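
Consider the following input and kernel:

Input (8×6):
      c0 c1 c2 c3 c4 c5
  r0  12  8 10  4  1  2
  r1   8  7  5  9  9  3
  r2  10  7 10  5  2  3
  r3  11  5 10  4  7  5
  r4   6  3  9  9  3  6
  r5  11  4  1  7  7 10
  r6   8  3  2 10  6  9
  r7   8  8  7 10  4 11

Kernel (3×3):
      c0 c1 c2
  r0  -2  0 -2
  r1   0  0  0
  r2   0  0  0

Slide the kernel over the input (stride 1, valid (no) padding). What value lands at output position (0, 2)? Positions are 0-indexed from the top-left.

-22

The receptive field on the input at this output position is [10 4 1 / 5 9 9 / 10 5 2]. Elementwise product with the kernel and sum: 10·-2 + 1·-2.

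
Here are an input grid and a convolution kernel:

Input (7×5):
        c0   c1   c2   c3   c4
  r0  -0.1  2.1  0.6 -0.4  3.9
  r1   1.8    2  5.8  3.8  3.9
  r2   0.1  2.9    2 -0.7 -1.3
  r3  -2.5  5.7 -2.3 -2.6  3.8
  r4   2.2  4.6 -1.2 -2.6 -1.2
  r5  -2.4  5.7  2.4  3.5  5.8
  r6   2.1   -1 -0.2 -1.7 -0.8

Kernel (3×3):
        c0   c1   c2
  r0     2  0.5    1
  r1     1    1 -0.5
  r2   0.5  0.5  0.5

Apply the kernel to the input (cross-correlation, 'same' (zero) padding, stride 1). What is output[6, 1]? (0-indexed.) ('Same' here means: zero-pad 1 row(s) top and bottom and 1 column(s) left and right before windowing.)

The receptive field on the zero-padded input at this output position is [-2.4 5.7 2.4 / 2.1 -1 -0.2 / 0 0 0]. Elementwise product with the kernel and sum: -2.4·2 + 5.7·0.5 + 2.4·1 + 2.1·1 + -1·1 + -0.2·-0.5 + 0·0.5 + 0·0.5 + 0·0.5.

1.65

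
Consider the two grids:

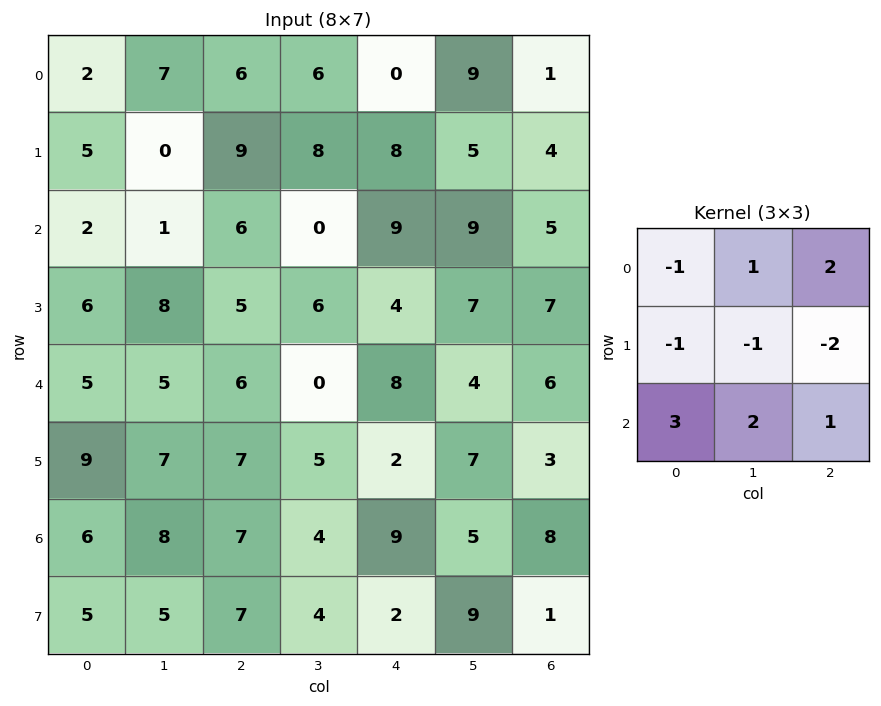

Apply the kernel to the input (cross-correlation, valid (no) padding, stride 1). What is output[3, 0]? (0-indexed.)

38

The receptive field on the input at this output position is [6 8 5 / 5 5 6 / 9 7 7]. Elementwise product with the kernel and sum: 6·-1 + 8·1 + 5·2 + 5·-1 + 5·-1 + 6·-2 + 9·3 + 7·2 + 7·1.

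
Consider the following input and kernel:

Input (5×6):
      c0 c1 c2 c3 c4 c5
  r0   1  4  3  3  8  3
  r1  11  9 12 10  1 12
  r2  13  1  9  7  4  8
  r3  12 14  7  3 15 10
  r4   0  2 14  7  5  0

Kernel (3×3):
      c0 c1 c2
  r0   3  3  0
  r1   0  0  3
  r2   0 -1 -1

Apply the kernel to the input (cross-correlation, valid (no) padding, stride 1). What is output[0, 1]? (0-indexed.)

35

The receptive field on the input at this output position is [4 3 3 / 9 12 10 / 1 9 7]. Elementwise product with the kernel and sum: 4·3 + 3·3 + 10·3 + 9·-1 + 7·-1.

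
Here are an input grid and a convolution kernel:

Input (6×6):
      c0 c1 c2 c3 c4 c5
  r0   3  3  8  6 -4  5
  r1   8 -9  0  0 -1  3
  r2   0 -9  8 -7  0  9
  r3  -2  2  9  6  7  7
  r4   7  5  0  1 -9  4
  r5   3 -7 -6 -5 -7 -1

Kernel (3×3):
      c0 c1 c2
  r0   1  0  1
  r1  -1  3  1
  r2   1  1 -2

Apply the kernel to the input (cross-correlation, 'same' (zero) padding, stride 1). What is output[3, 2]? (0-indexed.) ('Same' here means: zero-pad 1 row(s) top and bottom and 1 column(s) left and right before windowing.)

The receptive field on the zero-padded input at this output position is [-9 8 -7 / 2 9 6 / 5 0 1]. Elementwise product with the kernel and sum: -9·1 + -7·1 + 2·-1 + 9·3 + 6·1 + 5·1 + 0·1 + 1·-2.

18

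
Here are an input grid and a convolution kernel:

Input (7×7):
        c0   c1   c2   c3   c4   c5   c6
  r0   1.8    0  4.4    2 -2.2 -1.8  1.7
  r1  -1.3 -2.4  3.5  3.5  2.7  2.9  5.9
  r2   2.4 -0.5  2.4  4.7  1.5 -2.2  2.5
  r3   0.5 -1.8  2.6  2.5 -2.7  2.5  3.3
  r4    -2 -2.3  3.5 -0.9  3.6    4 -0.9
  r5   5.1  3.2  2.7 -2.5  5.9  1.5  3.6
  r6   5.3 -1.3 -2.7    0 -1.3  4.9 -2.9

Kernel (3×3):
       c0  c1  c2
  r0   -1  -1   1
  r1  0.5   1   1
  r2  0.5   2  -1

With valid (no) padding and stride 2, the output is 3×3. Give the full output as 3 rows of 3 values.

Output[0,0]: The receptive field on the input at this output position is [1.8 0 4.4 / -1.3 -2.4 3.5 / 2.4 -0.5 2.4]. Elementwise product with the kernel and sum: 1.8·-1 + 0·-1 + 4.4·1 + -1.3·0.5 + -2.4·1 + 3.5·1 + 2.4·0.5 + -0.5·2 + 2.4·-1.
Output[0,1]: The receptive field on the input at this output position is [4.4 2 -2.2 / 3.5 3.5 2.7 / 2.4 4.7 1.5]. Elementwise product with the kernel and sum: 4.4·-1 + 2·-1 + -2.2·1 + 3.5·0.5 + 3.5·1 + 2.7·1 + 2.4·0.5 + 4.7·2 + 1.5·-1.

0.85 8.45 9.7
-7.55 -8.15 18.35
19 5.7 11.6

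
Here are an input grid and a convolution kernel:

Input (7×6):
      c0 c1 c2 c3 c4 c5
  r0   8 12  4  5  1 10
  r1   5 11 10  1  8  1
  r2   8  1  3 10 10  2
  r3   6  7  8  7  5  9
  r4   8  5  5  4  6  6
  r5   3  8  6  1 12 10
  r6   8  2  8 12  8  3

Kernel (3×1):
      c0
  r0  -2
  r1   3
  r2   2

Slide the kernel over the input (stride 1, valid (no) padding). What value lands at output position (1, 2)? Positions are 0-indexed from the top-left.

5

The receptive field on the input at this output position is [10 / 3 / 8]. Elementwise product with the kernel and sum: 10·-2 + 3·3 + 8·2.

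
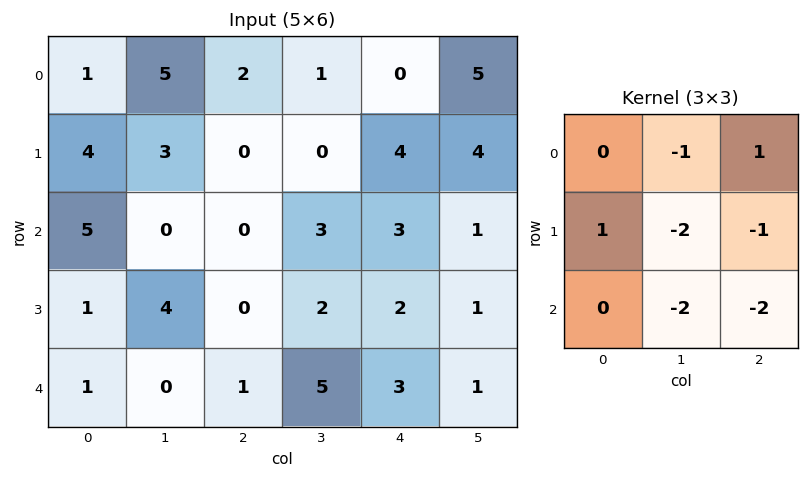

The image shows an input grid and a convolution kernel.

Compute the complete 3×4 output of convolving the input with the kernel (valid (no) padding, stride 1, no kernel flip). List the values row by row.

-5 -4 -17 -15
-6 -7 -13 -10
-9 -7 -22 -13

Output[0,0]: The receptive field on the input at this output position is [1 5 2 / 4 3 0 / 5 0 0]. Elementwise product with the kernel and sum: 5·-1 + 2·1 + 4·1 + 3·-2 + 0·-1 + 0·-2 + 0·-2.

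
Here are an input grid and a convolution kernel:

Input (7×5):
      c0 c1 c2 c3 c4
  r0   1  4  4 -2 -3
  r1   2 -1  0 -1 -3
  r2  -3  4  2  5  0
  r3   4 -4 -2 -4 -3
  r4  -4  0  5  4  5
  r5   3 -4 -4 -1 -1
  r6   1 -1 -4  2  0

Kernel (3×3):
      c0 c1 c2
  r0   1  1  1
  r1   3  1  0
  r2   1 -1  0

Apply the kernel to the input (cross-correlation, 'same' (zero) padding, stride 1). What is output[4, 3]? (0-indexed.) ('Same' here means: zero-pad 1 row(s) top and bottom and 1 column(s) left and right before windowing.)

7

The receptive field on the zero-padded input at this output position is [-2 -4 -3 / 5 4 5 / -4 -1 -1]. Elementwise product with the kernel and sum: -2·1 + -4·1 + -3·1 + 5·3 + 4·1 + -4·1 + -1·-1.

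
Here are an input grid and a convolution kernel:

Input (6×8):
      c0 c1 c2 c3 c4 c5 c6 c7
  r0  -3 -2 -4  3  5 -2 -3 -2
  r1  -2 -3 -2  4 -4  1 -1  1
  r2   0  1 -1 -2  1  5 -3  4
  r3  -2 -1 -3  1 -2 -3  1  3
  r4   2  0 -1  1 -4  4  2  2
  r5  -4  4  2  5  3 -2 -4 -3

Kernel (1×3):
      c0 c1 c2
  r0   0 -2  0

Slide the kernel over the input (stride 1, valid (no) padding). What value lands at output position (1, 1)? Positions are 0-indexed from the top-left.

The receptive field on the input at this output position is [-3 -2 4]. Elementwise product with the kernel and sum: -2·-2.

4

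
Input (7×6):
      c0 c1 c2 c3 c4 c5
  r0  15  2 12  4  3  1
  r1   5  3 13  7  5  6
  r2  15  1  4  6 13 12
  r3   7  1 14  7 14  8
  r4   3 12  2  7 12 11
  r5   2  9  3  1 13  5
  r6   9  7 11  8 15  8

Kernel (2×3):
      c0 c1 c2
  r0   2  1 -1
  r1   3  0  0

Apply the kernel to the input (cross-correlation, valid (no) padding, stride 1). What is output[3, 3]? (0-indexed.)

The receptive field on the input at this output position is [7 14 8 / 7 12 11]. Elementwise product with the kernel and sum: 7·2 + 14·1 + 8·-1 + 7·3.

41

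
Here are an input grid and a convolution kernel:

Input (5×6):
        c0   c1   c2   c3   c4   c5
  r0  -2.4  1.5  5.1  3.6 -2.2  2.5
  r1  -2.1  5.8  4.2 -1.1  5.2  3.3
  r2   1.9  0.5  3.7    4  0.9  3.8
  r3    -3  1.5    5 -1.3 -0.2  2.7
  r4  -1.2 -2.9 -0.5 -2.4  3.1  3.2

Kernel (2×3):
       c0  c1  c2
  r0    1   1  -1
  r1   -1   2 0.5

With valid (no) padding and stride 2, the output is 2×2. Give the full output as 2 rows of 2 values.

Output[0,0]: The receptive field on the input at this output position is [-2.4 1.5 5.1 / -2.1 5.8 4.2]. Elementwise product with the kernel and sum: -2.4·1 + 1.5·1 + 5.1·-1 + -2.1·-1 + 5.8·2 + 4.2·0.5.

9.8 7.1
7.2 -0.9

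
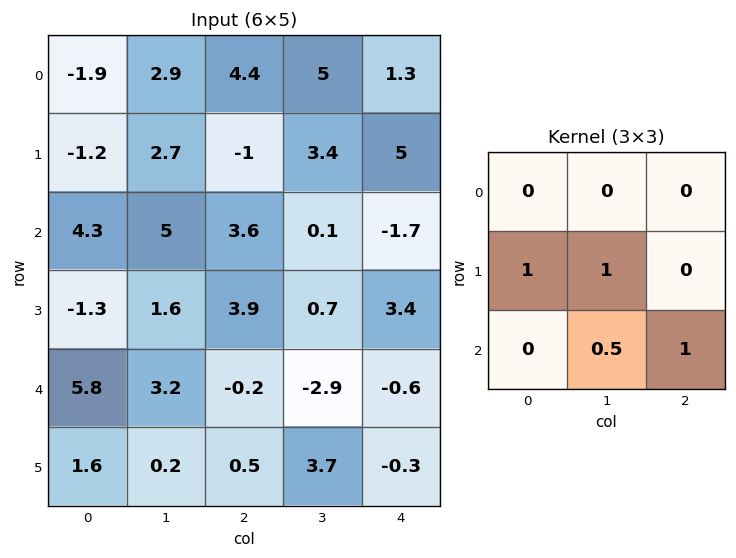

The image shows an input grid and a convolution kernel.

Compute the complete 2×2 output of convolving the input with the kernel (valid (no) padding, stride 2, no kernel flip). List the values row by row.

Output[0,0]: The receptive field on the input at this output position is [-1.9 2.9 4.4 / -1.2 2.7 -1 / 4.3 5 3.6]. Elementwise product with the kernel and sum: -1.2·1 + 2.7·1 + 5·0.5 + 3.6·1.

7.6 0.75
1.7 2.55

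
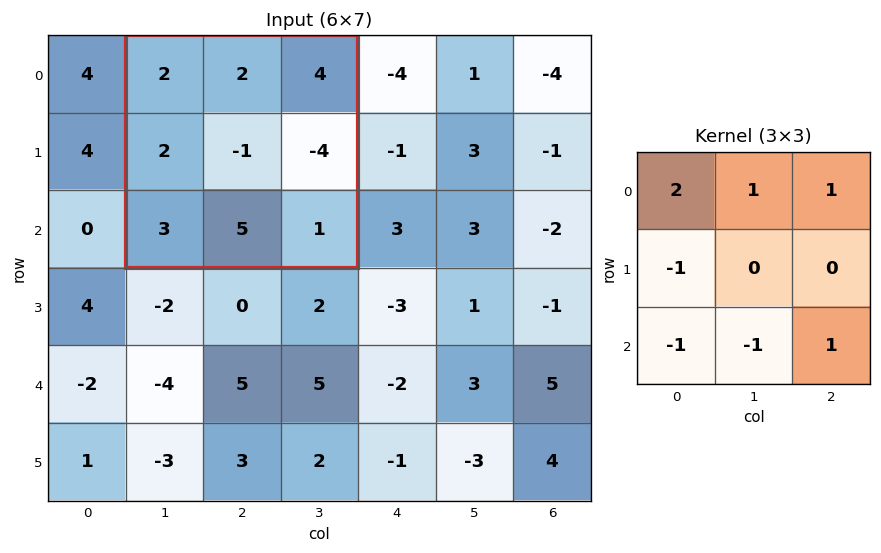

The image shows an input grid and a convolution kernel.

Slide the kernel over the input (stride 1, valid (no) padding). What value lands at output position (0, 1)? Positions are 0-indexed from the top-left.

The receptive field on the input at this output position is [2 2 4 / 2 -1 -4 / 3 5 1]. Elementwise product with the kernel and sum: 2·2 + 2·1 + 4·1 + 2·-1 + 3·-1 + 5·-1 + 1·1.

1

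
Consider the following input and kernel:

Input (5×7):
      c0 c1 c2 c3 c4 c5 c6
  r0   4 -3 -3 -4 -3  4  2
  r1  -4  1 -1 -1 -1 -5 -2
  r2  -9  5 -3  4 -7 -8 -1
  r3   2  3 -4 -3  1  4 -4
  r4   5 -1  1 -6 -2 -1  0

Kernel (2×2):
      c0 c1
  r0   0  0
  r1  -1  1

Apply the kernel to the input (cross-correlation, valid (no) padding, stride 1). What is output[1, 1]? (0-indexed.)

The receptive field on the input at this output position is [1 -1 / 5 -3]. Elementwise product with the kernel and sum: 5·-1 + -3·1.

-8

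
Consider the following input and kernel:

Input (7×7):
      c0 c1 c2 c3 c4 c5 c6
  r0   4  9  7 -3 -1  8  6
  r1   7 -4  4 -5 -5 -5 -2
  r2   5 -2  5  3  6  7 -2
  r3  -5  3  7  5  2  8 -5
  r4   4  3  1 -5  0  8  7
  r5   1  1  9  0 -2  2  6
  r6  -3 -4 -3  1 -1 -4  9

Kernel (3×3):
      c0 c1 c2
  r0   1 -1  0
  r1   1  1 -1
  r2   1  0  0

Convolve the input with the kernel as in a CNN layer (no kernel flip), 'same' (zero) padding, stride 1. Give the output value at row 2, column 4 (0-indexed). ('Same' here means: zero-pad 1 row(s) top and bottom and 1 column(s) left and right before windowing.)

The receptive field on the zero-padded input at this output position is [-5 -5 -5 / 3 6 7 / 5 2 8]. Elementwise product with the kernel and sum: -5·1 + -5·-1 + 3·1 + 6·1 + 7·-1 + 5·1.

7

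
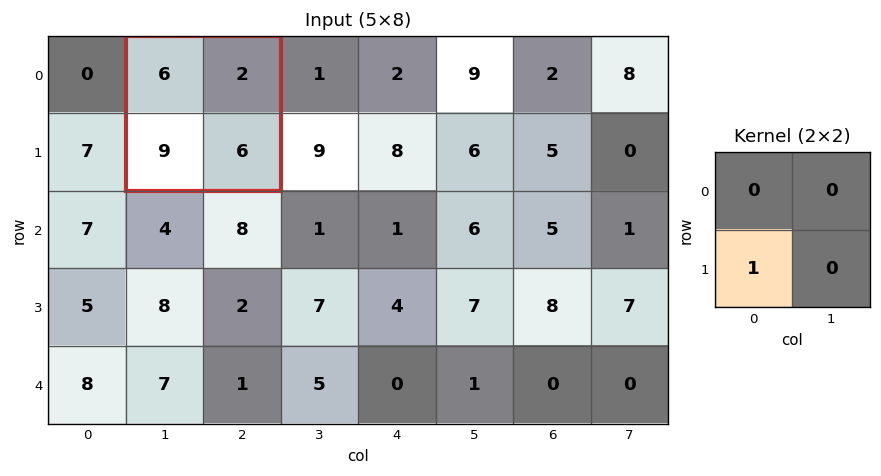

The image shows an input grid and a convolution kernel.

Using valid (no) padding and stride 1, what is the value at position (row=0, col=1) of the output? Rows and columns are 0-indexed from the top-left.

9

The receptive field on the input at this output position is [6 2 / 9 6]. Elementwise product with the kernel and sum: 9·1.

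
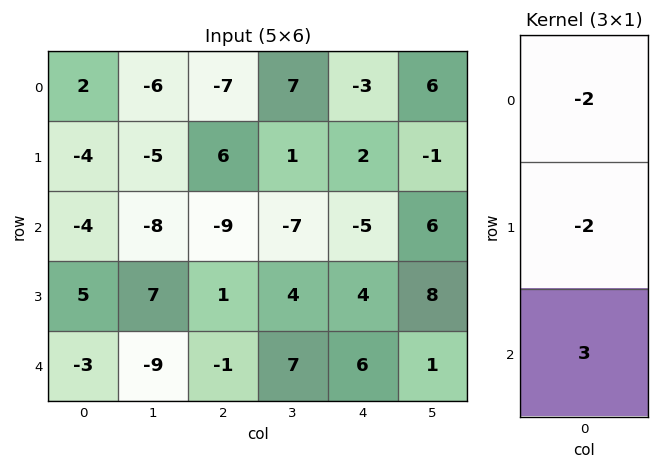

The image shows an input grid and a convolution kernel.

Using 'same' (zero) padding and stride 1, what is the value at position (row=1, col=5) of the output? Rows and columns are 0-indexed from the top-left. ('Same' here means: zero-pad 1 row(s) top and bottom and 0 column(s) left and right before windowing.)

The receptive field on the zero-padded input at this output position is [6 / -1 / 6]. Elementwise product with the kernel and sum: 6·-2 + -1·-2 + 6·3.

8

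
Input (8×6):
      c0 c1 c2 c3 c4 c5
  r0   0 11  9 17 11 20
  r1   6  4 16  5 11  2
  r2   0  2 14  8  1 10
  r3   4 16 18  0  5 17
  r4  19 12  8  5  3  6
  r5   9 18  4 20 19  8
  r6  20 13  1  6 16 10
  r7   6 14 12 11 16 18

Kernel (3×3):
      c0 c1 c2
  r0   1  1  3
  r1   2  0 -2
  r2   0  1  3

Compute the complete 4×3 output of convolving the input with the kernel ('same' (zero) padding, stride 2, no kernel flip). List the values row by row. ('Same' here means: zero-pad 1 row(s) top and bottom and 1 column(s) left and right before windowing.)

Output[0,0]: The receptive field on the zero-padded input at this output position is [0 0 0 / 0 0 11 / 0 6 4]. Elementwise product with the kernel and sum: 0·1 + 0·1 + 0·3 + 0·2 + 11·-2 + 6·1 + 4·3.
Output[0,1]: The receptive field on the zero-padded input at this output position is [0 0 0 / 11 9 17 / 4 16 5]. Elementwise product with the kernel and sum: 0·1 + 0·1 + 0·3 + 11·2 + 17·-2 + 16·1 + 5·3.

-4 19 11
66 41 74
91 112 97
85 141 125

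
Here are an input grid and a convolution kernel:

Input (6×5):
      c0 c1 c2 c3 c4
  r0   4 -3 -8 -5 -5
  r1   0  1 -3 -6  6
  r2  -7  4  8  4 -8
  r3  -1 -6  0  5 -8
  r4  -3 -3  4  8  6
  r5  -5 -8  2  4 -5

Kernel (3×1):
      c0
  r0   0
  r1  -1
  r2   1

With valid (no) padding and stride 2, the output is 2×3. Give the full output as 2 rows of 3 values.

-7 11 -14
-2 4 14

Output[0,0]: The receptive field on the input at this output position is [4 / 0 / -7]. Elementwise product with the kernel and sum: 0·-1 + -7·1.
Output[0,1]: The receptive field on the input at this output position is [-8 / -3 / 8]. Elementwise product with the kernel and sum: -3·-1 + 8·1.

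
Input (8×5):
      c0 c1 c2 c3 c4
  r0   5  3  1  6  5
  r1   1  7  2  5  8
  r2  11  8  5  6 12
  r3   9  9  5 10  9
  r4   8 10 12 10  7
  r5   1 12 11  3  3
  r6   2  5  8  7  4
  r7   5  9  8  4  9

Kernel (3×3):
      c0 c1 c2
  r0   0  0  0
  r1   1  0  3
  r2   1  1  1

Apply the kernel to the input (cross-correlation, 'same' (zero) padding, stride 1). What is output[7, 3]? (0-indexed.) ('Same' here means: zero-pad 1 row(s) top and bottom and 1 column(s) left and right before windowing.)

35

The receptive field on the zero-padded input at this output position is [8 7 4 / 8 4 9 / 0 0 0]. Elementwise product with the kernel and sum: 8·1 + 9·3 + 0·1 + 0·1 + 0·1.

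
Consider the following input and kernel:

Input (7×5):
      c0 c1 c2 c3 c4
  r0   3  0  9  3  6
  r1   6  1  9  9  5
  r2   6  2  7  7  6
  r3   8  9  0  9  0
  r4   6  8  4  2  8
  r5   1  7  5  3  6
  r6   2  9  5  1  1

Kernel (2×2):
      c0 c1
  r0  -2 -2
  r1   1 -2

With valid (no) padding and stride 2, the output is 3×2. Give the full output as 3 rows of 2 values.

Output[0,0]: The receptive field on the input at this output position is [3 0 / 6 1]. Elementwise product with the kernel and sum: 3·-2 + 0·-2 + 6·1 + 1·-2.
Output[0,1]: The receptive field on the input at this output position is [9 3 / 9 9]. Elementwise product with the kernel and sum: 9·-2 + 3·-2 + 9·1 + 9·-2.

-2 -33
-26 -46
-41 -13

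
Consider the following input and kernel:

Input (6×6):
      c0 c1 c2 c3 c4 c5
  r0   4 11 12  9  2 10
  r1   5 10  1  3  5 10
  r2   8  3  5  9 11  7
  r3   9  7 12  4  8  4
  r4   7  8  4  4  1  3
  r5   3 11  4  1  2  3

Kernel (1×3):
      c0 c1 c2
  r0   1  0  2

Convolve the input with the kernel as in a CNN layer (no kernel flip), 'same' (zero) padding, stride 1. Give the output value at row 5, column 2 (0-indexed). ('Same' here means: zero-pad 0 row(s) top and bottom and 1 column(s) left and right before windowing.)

13

The receptive field on the zero-padded input at this output position is [11 4 1]. Elementwise product with the kernel and sum: 11·1 + 1·2.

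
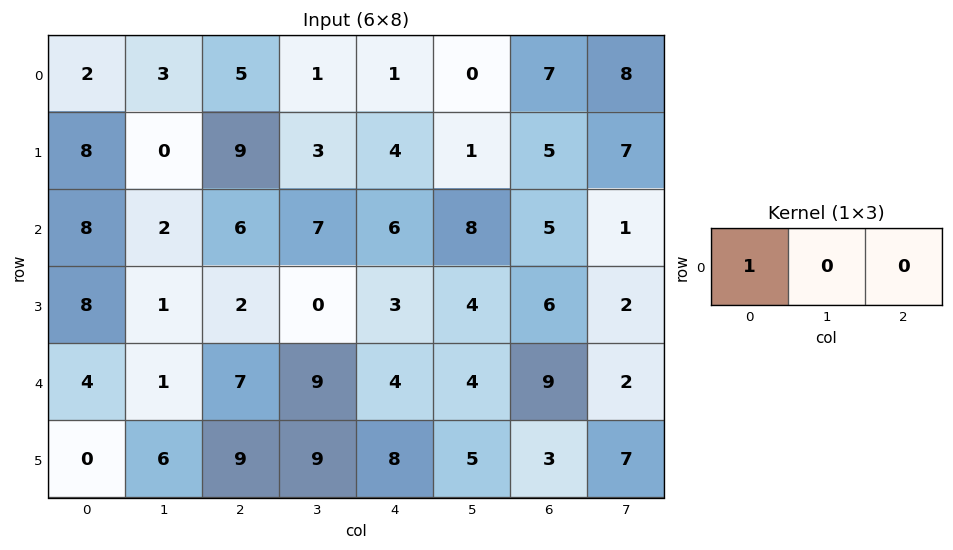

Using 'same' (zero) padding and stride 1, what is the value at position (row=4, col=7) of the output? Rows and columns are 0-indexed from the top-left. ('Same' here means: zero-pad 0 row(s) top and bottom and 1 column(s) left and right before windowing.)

The receptive field on the zero-padded input at this output position is [9 2 0]. Elementwise product with the kernel and sum: 9·1.

9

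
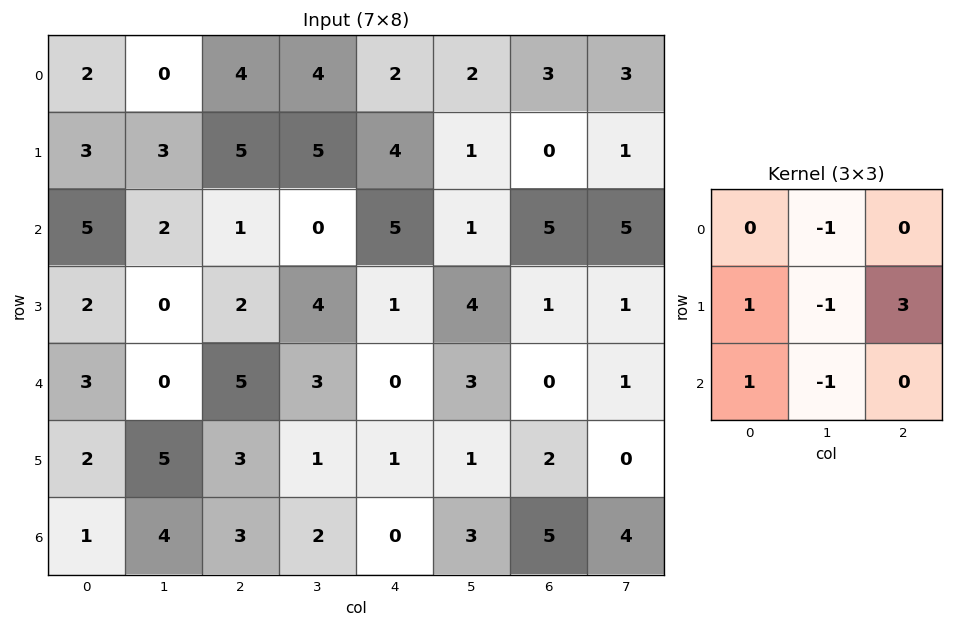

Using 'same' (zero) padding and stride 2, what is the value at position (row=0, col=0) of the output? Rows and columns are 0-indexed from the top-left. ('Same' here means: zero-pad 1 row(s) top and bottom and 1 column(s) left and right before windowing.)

The receptive field on the zero-padded input at this output position is [0 0 0 / 0 2 0 / 0 3 3]. Elementwise product with the kernel and sum: 0·-1 + 0·1 + 2·-1 + 0·3 + 0·1 + 3·-1.

-5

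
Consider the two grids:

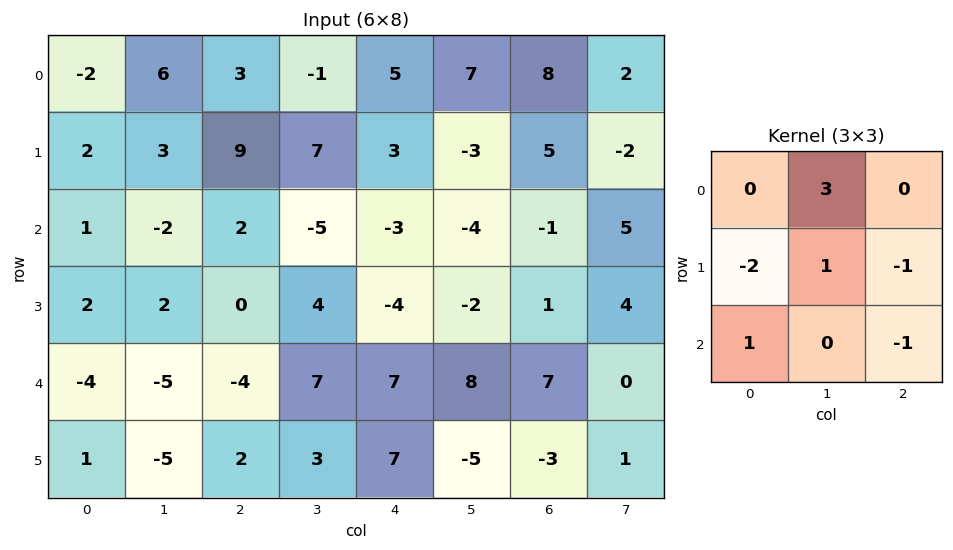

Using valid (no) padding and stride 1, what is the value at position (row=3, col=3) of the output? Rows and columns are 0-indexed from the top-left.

The receptive field on the input at this output position is [4 -4 -2 / 7 7 8 / 3 7 -5]. Elementwise product with the kernel and sum: -4·3 + 7·-2 + 7·1 + 8·-1 + 3·1 + -5·-1.

-19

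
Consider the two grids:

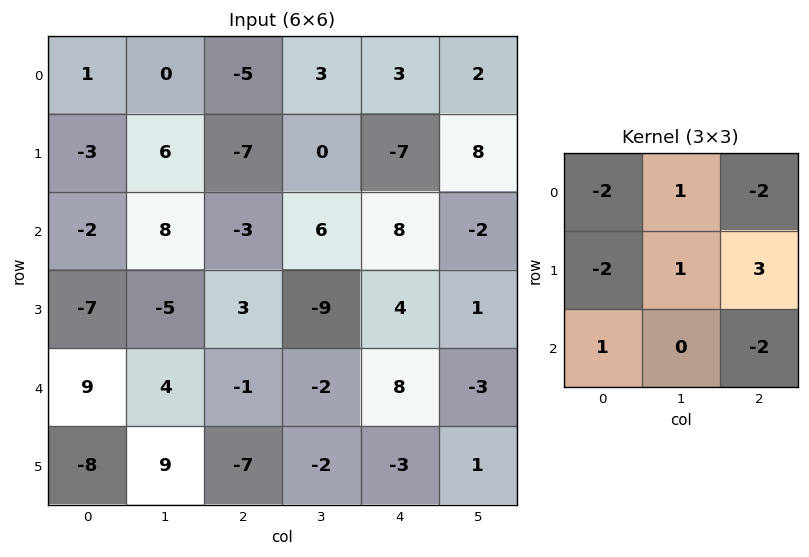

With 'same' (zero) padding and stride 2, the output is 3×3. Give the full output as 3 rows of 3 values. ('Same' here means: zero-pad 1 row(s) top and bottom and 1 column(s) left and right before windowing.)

-11 10 -13
17 -7 -44
6 29 19

Output[0,0]: The receptive field on the zero-padded input at this output position is [0 0 0 / 0 1 0 / 0 -3 6]. Elementwise product with the kernel and sum: 0·-2 + 0·1 + 0·-2 + 0·-2 + 1·1 + 0·3 + 0·1 + 6·-2.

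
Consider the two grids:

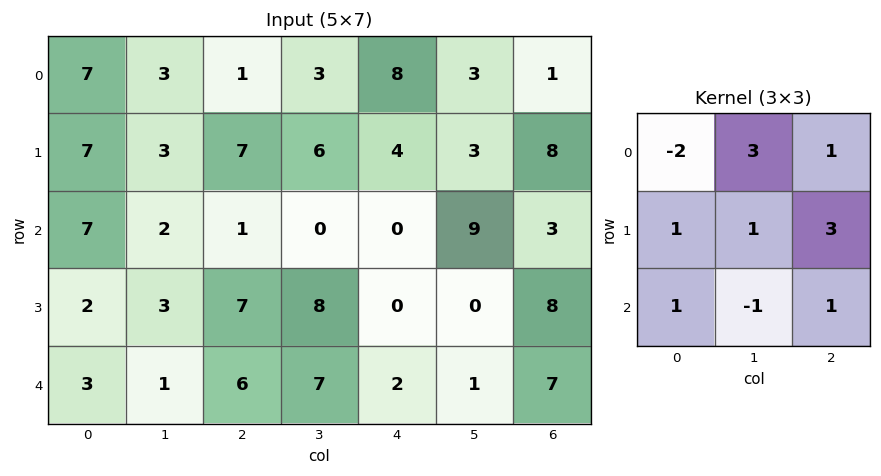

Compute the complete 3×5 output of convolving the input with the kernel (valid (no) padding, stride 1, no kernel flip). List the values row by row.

33 29 41 49 19
20 28 8 38 35
27 35 14 23 62

Output[0,0]: The receptive field on the input at this output position is [7 3 1 / 7 3 7 / 7 2 1]. Elementwise product with the kernel and sum: 7·-2 + 3·3 + 1·1 + 7·1 + 3·1 + 7·3 + 7·1 + 2·-1 + 1·1.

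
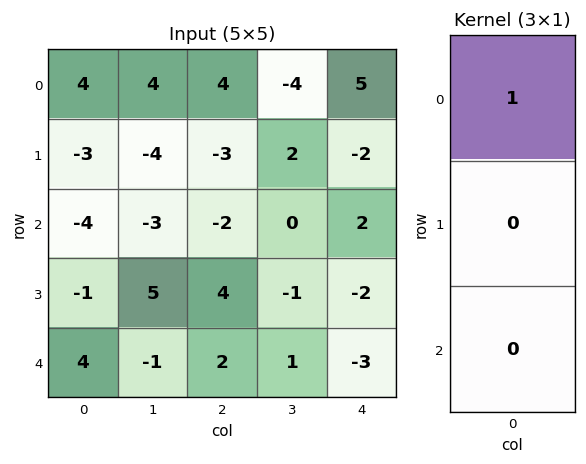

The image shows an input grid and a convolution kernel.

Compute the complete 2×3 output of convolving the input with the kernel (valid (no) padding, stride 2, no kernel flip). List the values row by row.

Output[0,0]: The receptive field on the input at this output position is [4 / -3 / -4]. Elementwise product with the kernel and sum: 4·1.
Output[0,1]: The receptive field on the input at this output position is [4 / -3 / -2]. Elementwise product with the kernel and sum: 4·1.

4 4 5
-4 -2 2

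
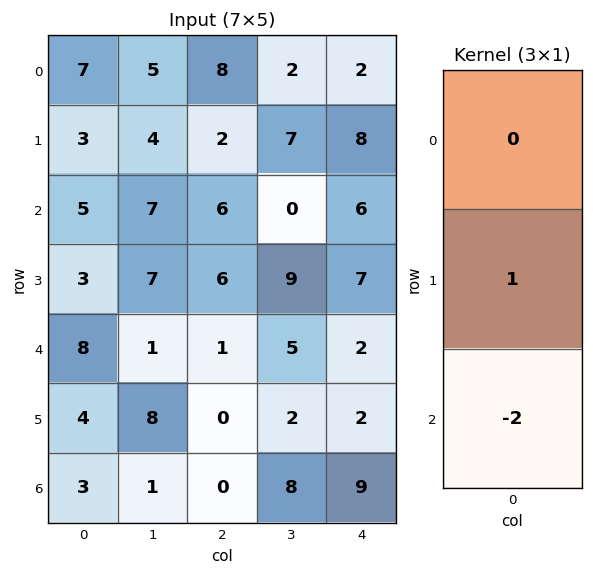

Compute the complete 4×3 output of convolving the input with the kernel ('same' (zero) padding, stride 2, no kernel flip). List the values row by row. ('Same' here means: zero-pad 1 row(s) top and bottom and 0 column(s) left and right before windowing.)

Output[0,0]: The receptive field on the zero-padded input at this output position is [0 / 7 / 3]. Elementwise product with the kernel and sum: 7·1 + 3·-2.
Output[0,1]: The receptive field on the zero-padded input at this output position is [0 / 8 / 2]. Elementwise product with the kernel and sum: 8·1 + 2·-2.

1 4 -14
-1 -6 -8
0 1 -2
3 0 9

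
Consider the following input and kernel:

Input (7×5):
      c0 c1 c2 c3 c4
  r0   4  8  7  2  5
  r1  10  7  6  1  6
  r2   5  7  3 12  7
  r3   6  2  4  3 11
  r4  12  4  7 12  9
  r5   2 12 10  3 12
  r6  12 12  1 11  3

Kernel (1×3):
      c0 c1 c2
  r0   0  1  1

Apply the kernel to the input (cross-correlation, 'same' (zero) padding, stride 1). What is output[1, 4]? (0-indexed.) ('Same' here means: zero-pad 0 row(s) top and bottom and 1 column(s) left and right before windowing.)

The receptive field on the zero-padded input at this output position is [1 6 0]. Elementwise product with the kernel and sum: 6·1 + 0·1.

6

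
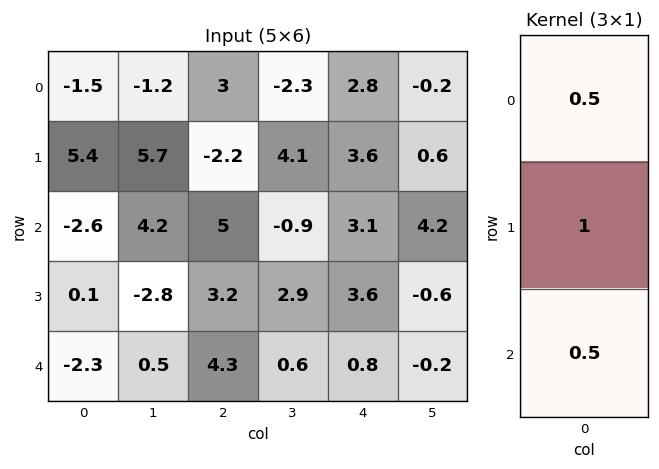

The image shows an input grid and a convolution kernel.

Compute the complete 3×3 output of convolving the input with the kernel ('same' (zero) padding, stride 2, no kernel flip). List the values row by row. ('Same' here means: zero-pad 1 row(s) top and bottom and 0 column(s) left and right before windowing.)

Output[0,0]: The receptive field on the zero-padded input at this output position is [0 / -1.5 / 5.4]. Elementwise product with the kernel and sum: 0·0.5 + -1.5·1 + 5.4·0.5.
Output[0,1]: The receptive field on the zero-padded input at this output position is [0 / 3 / -2.2]. Elementwise product with the kernel and sum: 0·0.5 + 3·1 + -2.2·0.5.

1.2 1.9 4.6
0.15 5.5 6.7
-2.25 5.9 2.6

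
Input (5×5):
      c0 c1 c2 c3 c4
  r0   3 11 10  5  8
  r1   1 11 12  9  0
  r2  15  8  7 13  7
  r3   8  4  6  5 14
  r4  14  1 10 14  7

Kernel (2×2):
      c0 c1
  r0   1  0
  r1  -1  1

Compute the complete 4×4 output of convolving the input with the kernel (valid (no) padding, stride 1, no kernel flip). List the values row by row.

Output[0,0]: The receptive field on the input at this output position is [3 11 / 1 11]. Elementwise product with the kernel and sum: 3·1 + 1·-1 + 11·1.

13 12 7 -4
-6 10 18 3
11 10 6 22
-5 13 10 -2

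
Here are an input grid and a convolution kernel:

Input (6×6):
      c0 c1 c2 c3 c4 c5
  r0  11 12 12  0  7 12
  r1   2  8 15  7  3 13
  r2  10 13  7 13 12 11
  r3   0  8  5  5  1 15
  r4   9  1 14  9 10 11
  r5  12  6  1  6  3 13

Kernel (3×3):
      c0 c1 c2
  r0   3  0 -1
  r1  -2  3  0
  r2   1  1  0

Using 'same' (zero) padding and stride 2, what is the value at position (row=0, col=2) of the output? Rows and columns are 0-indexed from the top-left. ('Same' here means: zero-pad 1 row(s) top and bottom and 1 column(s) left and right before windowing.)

31

The receptive field on the zero-padded input at this output position is [0 0 0 / 0 7 12 / 7 3 13]. Elementwise product with the kernel and sum: 0·3 + 0·-1 + 0·-2 + 7·3 + 7·1 + 3·1.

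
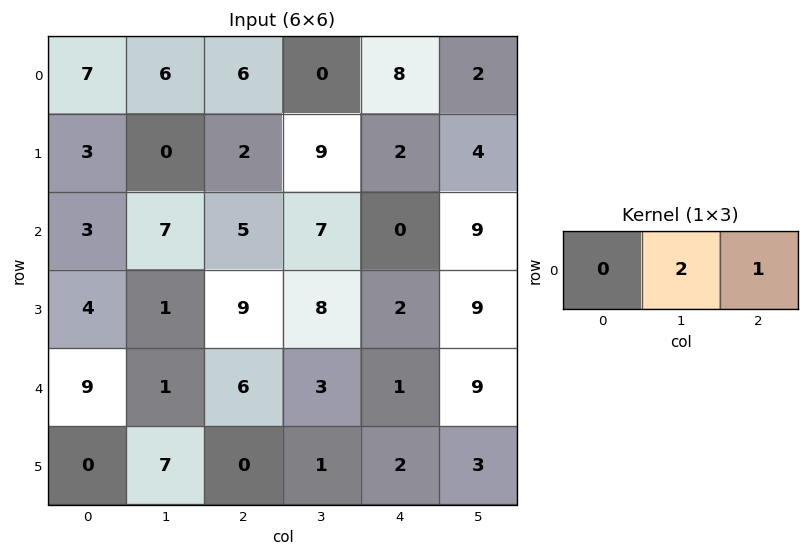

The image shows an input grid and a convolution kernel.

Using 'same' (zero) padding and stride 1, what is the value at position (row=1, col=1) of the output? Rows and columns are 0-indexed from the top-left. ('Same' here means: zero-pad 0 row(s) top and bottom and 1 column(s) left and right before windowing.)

2

The receptive field on the zero-padded input at this output position is [3 0 2]. Elementwise product with the kernel and sum: 0·2 + 2·1.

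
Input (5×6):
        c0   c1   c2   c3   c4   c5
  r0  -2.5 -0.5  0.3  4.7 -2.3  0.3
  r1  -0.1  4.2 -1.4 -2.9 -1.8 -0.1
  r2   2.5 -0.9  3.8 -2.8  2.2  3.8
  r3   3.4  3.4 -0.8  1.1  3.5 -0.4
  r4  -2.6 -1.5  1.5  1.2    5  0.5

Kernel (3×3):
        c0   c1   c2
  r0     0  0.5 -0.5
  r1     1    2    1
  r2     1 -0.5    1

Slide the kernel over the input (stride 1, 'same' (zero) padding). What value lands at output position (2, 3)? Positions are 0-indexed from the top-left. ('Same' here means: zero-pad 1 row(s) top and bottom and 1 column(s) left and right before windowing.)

The receptive field on the zero-padded input at this output position is [-1.4 -2.9 -1.8 / 3.8 -2.8 2.2 / -0.8 1.1 3.5]. Elementwise product with the kernel and sum: -2.9·0.5 + -1.8·-0.5 + 3.8·1 + -2.8·2 + 2.2·1 + -0.8·1 + 1.1·-0.5 + 3.5·1.

2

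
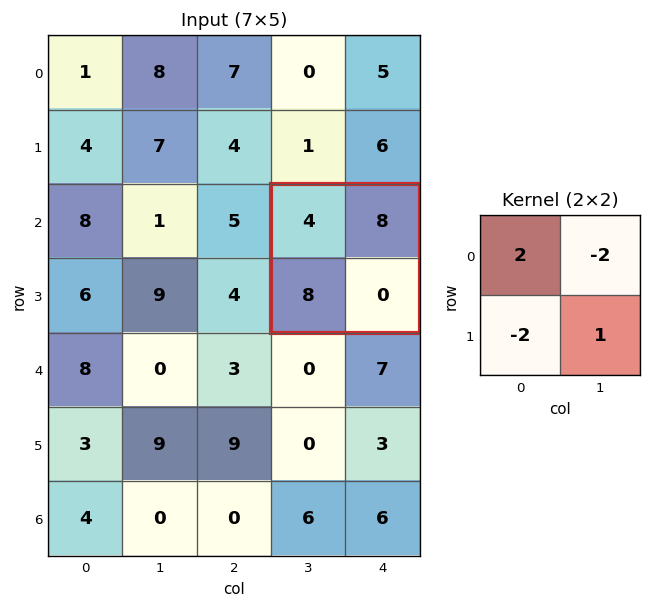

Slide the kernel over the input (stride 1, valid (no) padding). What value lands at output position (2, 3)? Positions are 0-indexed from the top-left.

-24

The receptive field on the input at this output position is [4 8 / 8 0]. Elementwise product with the kernel and sum: 4·2 + 8·-2 + 8·-2 + 0·1.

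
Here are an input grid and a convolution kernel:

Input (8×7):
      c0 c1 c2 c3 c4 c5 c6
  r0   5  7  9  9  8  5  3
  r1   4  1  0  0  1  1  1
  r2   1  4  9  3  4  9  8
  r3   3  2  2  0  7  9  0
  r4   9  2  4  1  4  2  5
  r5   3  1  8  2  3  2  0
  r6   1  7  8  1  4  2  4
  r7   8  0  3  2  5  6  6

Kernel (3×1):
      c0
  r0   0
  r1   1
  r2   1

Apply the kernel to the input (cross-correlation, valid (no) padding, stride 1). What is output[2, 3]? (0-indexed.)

The receptive field on the input at this output position is [3 / 0 / 1]. Elementwise product with the kernel and sum: 0·1 + 1·1.

1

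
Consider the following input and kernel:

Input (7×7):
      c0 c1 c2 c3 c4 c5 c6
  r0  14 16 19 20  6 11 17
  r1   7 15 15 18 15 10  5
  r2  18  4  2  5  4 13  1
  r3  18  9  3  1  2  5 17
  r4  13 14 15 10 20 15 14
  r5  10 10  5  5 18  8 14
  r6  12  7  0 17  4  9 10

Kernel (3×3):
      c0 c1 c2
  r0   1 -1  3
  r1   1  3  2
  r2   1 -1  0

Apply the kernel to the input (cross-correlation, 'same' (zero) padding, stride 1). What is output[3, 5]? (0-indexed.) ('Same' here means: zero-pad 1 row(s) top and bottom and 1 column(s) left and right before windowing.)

50

The receptive field on the zero-padded input at this output position is [4 13 1 / 2 5 17 / 20 15 14]. Elementwise product with the kernel and sum: 4·1 + 13·-1 + 1·3 + 2·1 + 5·3 + 17·2 + 20·1 + 15·-1.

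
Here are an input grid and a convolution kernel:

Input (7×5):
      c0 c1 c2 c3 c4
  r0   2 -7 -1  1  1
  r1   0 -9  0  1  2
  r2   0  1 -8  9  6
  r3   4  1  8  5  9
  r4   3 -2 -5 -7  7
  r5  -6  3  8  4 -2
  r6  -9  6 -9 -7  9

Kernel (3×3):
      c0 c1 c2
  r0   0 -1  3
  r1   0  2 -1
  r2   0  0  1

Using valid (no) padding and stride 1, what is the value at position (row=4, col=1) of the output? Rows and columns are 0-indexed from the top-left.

-11

The receptive field on the input at this output position is [-2 -5 -7 / 3 8 4 / 6 -9 -7]. Elementwise product with the kernel and sum: -5·-1 + -7·3 + 8·2 + 4·-1 + -7·1.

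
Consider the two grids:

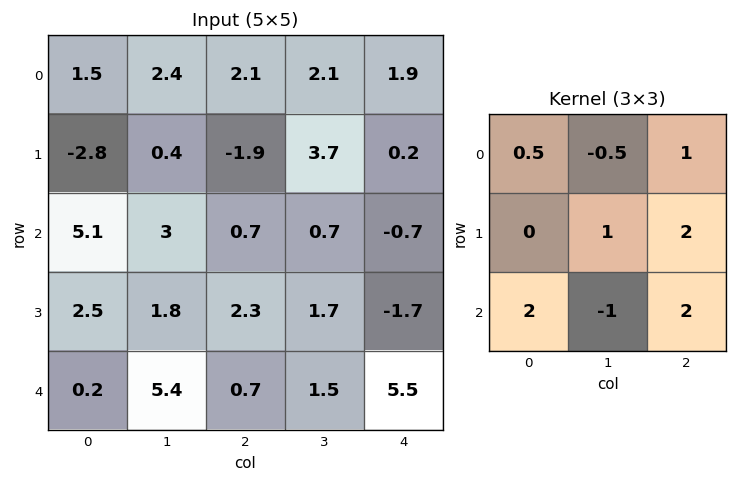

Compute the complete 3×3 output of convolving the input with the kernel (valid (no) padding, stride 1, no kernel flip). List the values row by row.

Output[0,0]: The receptive field on the input at this output position is [1.5 2.4 2.1 / -2.8 0.4 -1.9 / 5.1 3 0.7]. Elementwise product with the kernel and sum: 1.5·0.5 + 2.4·-0.5 + 2.1·1 + 0.4·1 + -1.9·2 + 5.1·2 + 3·-1 + 0.7·2.
Output[0,1]: The receptive field on the input at this output position is [2.4 2.1 2.1 / 0.4 -1.9 3.7 / 3 0.7 0.7]. Elementwise product with the kernel and sum: 2.4·0.5 + 2.1·-0.5 + 2.1·1 + -1.9·1 + 3.7·2 + 3·2 + 0.7·-1 + 0.7·2.

6.85 14.45 5.3
8.7 11.65 -3.8
4.55 20.65 8.5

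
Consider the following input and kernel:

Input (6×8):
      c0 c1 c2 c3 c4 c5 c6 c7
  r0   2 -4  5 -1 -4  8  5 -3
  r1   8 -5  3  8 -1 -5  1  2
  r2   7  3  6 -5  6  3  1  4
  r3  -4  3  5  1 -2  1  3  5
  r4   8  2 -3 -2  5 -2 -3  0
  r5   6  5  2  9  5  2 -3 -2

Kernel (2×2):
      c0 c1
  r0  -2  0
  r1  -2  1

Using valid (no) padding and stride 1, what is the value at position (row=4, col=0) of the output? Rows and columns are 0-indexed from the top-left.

-23

The receptive field on the input at this output position is [8 2 / 6 5]. Elementwise product with the kernel and sum: 8·-2 + 6·-2 + 5·1.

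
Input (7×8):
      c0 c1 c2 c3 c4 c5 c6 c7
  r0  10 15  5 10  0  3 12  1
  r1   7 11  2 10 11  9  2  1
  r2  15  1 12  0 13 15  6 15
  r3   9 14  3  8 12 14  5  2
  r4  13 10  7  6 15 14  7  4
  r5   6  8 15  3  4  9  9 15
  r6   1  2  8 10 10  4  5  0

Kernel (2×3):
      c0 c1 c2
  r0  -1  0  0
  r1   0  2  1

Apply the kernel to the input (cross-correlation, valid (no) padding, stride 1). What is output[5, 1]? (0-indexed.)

The receptive field on the input at this output position is [8 15 3 / 2 8 10]. Elementwise product with the kernel and sum: 8·-1 + 8·2 + 10·1.

18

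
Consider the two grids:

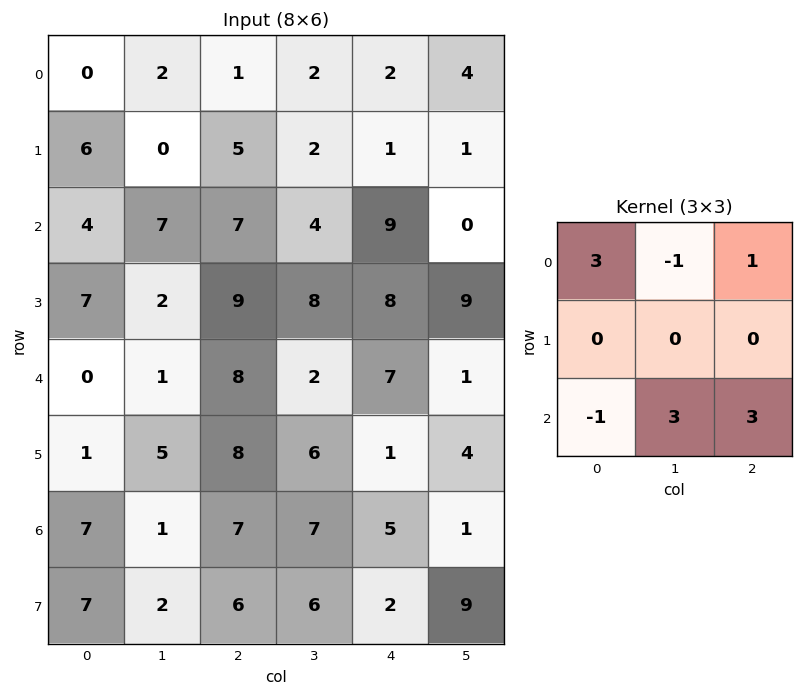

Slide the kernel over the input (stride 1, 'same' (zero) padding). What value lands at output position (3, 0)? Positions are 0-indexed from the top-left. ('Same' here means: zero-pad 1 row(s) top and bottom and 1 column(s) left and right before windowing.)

6

The receptive field on the zero-padded input at this output position is [0 4 7 / 0 7 2 / 0 0 1]. Elementwise product with the kernel and sum: 0·3 + 4·-1 + 7·1 + 0·-1 + 0·3 + 1·3.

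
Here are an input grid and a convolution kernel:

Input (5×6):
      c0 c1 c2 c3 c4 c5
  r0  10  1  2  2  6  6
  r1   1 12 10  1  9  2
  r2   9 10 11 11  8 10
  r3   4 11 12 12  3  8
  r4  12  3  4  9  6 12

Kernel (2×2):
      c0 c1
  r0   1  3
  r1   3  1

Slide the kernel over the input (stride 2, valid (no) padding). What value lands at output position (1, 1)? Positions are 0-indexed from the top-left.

The receptive field on the input at this output position is [11 11 / 12 12]. Elementwise product with the kernel and sum: 11·1 + 11·3 + 12·3 + 12·1.

92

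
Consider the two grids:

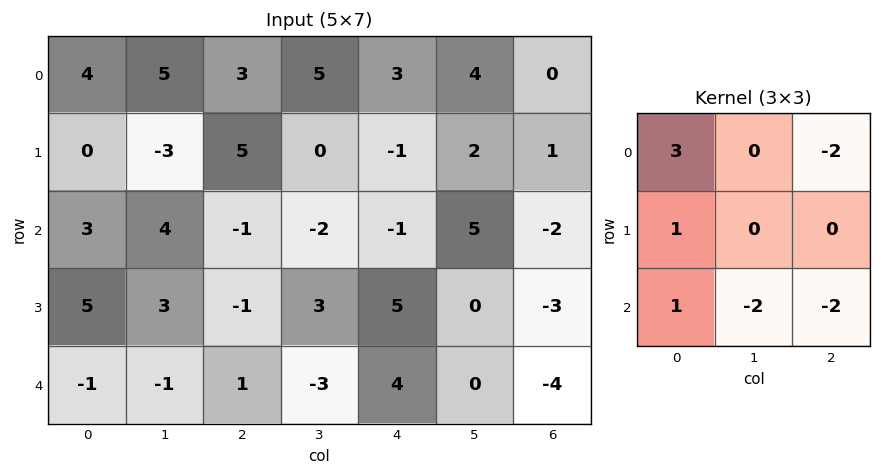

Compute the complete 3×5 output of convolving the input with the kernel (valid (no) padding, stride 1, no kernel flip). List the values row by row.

3 12 13 -3 1
-6 -6 -1 -13 5
15 22 -3 -24 18

Output[0,0]: The receptive field on the input at this output position is [4 5 3 / 0 -3 5 / 3 4 -1]. Elementwise product with the kernel and sum: 4·3 + 3·-2 + 0·1 + 3·1 + 4·-2 + -1·-2.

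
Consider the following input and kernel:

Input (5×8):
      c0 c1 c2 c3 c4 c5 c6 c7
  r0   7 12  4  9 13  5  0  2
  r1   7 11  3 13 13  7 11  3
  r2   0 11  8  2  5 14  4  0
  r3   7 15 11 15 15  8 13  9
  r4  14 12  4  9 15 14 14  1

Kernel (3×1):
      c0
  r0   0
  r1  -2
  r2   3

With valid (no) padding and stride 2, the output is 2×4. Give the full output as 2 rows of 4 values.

-14 18 -11 -10
28 -10 15 16

Output[0,0]: The receptive field on the input at this output position is [7 / 7 / 0]. Elementwise product with the kernel and sum: 7·-2 + 0·3.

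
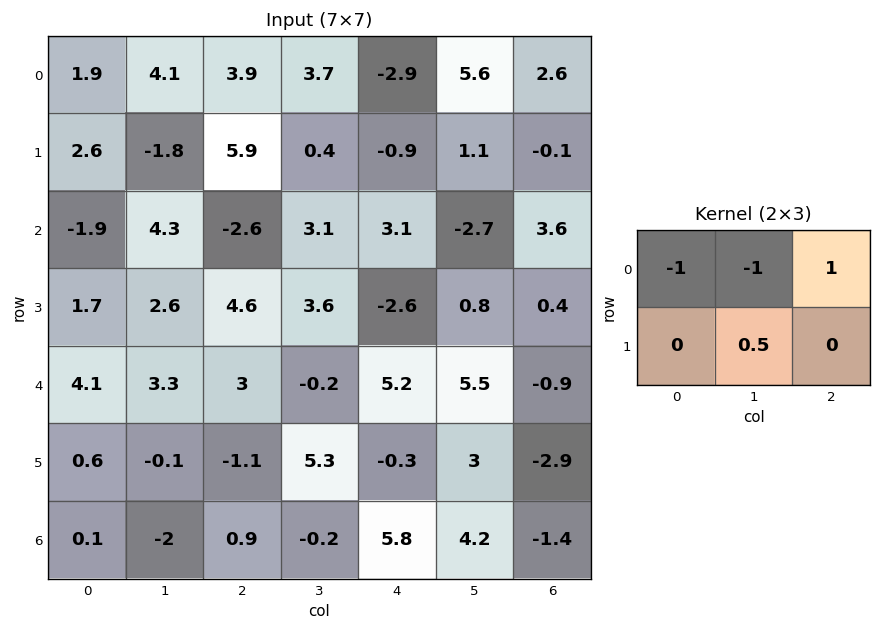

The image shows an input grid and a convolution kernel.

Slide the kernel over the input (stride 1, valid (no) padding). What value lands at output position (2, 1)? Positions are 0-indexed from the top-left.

The receptive field on the input at this output position is [4.3 -2.6 3.1 / 2.6 4.6 3.6]. Elementwise product with the kernel and sum: 4.3·-1 + -2.6·-1 + 3.1·1 + 4.6·0.5.

3.7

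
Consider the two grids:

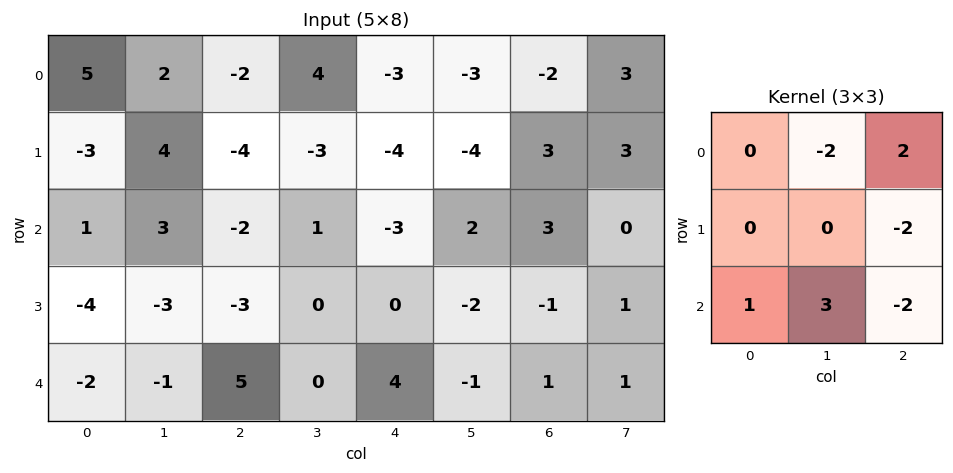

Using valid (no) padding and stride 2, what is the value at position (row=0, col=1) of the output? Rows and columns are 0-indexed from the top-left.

1

The receptive field on the input at this output position is [-2 4 -3 / -4 -3 -4 / -2 1 -3]. Elementwise product with the kernel and sum: 4·-2 + -3·2 + -4·-2 + -2·1 + 1·3 + -3·-2.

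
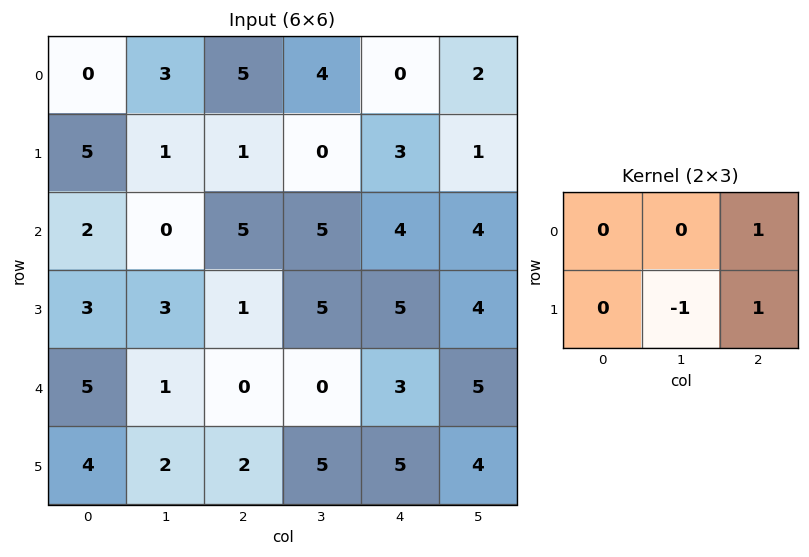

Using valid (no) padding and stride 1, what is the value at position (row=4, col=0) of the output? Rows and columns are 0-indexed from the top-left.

The receptive field on the input at this output position is [5 1 0 / 4 2 2]. Elementwise product with the kernel and sum: 0·1 + 2·-1 + 2·1.

0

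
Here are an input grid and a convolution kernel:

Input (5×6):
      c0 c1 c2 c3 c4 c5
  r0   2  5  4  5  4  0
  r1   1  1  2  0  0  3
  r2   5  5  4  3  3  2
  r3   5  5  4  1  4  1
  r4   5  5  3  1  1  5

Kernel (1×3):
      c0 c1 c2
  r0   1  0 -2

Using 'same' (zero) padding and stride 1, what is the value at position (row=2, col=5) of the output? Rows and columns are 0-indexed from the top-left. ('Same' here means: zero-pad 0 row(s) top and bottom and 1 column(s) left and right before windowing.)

The receptive field on the zero-padded input at this output position is [3 2 0]. Elementwise product with the kernel and sum: 3·1 + 0·-2.

3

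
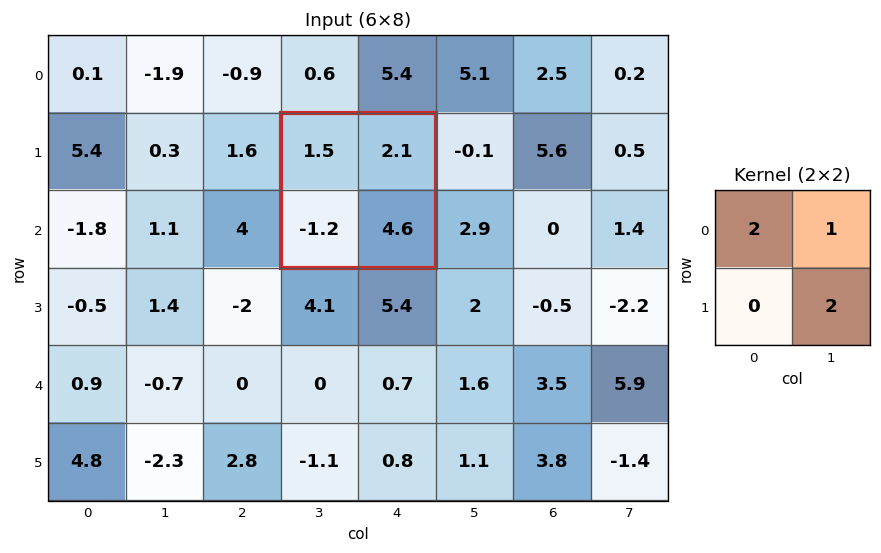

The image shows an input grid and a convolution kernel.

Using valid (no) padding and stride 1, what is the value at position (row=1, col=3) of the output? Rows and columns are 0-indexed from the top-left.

The receptive field on the input at this output position is [1.5 2.1 / -1.2 4.6]. Elementwise product with the kernel and sum: 1.5·2 + 2.1·1 + 4.6·2.

14.3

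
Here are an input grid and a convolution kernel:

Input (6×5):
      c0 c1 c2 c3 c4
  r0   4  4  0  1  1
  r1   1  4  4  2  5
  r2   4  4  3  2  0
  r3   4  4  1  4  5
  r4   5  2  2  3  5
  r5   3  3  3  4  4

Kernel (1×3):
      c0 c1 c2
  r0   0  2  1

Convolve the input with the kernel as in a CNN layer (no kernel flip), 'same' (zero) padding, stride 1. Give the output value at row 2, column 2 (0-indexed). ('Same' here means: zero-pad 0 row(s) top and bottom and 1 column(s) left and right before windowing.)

The receptive field on the zero-padded input at this output position is [4 3 2]. Elementwise product with the kernel and sum: 3·2 + 2·1.

8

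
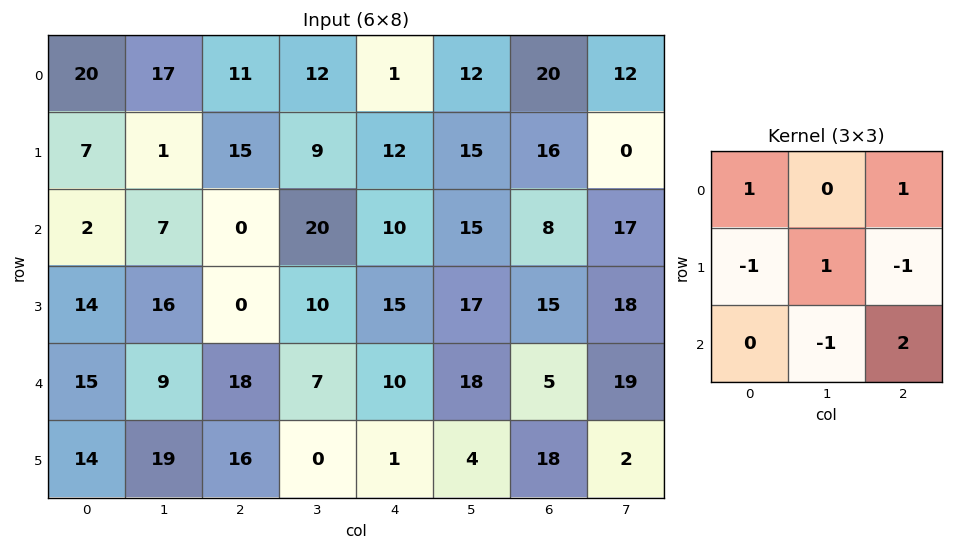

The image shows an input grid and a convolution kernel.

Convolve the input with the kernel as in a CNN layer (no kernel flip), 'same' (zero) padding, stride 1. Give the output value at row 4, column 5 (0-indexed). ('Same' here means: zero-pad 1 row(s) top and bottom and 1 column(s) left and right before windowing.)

The receptive field on the zero-padded input at this output position is [15 17 15 / 10 18 5 / 1 4 18]. Elementwise product with the kernel and sum: 15·1 + 15·1 + 10·-1 + 18·1 + 5·-1 + 4·-1 + 18·2.

65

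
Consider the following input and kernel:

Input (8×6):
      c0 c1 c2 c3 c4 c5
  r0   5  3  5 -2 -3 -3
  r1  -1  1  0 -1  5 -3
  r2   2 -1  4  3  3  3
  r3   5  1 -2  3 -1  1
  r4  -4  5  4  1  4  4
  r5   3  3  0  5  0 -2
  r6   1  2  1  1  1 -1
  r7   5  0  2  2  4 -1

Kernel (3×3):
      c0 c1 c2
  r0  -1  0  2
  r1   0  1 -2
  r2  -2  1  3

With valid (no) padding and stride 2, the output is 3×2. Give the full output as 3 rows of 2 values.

13 -18
36 12
18 11

Output[0,0]: The receptive field on the input at this output position is [5 3 5 / -1 1 0 / 2 -1 4]. Elementwise product with the kernel and sum: 5·-1 + 5·2 + 1·1 + 0·-2 + 2·-2 + -1·1 + 4·3.
Output[0,1]: The receptive field on the input at this output position is [5 -2 -3 / 0 -1 5 / 4 3 3]. Elementwise product with the kernel and sum: 5·-1 + -3·2 + -1·1 + 5·-2 + 4·-2 + 3·1 + 3·3.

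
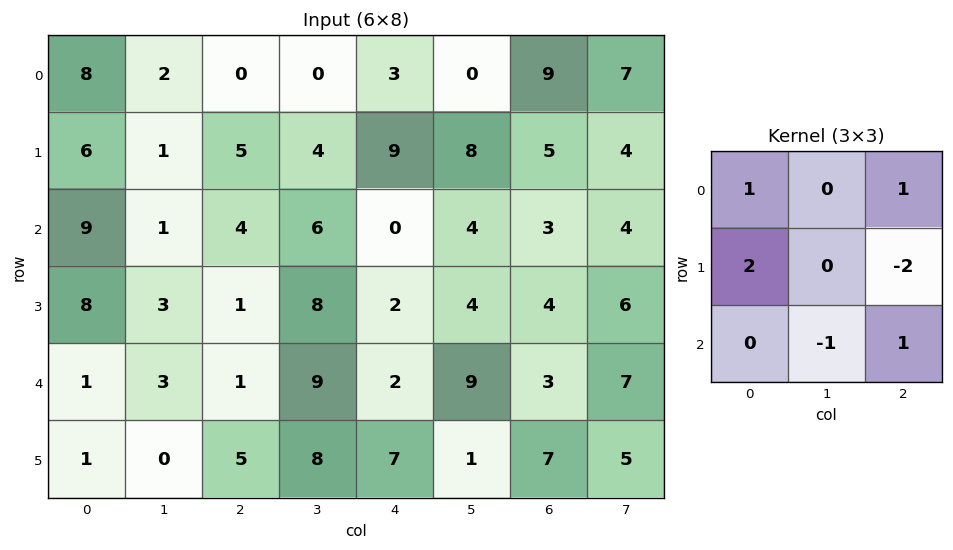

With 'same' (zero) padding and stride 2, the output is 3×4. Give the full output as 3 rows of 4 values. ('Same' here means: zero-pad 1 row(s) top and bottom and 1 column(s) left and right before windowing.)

Output[0,0]: The receptive field on the zero-padded input at this output position is [0 0 0 / 0 8 2 / 0 6 1]. Elementwise product with the kernel and sum: 0·1 + 0·1 + 0·2 + 2·-2 + 6·-1 + 1·1.
Output[0,1]: The receptive field on the zero-padded input at this output position is [0 0 0 / 2 0 0 / 1 5 4]. Elementwise product with the kernel and sum: 0·1 + 0·1 + 2·2 + 0·-2 + 5·-1 + 4·1.

-9 3 -1 -15
-6 2 18 14
-4 2 6 12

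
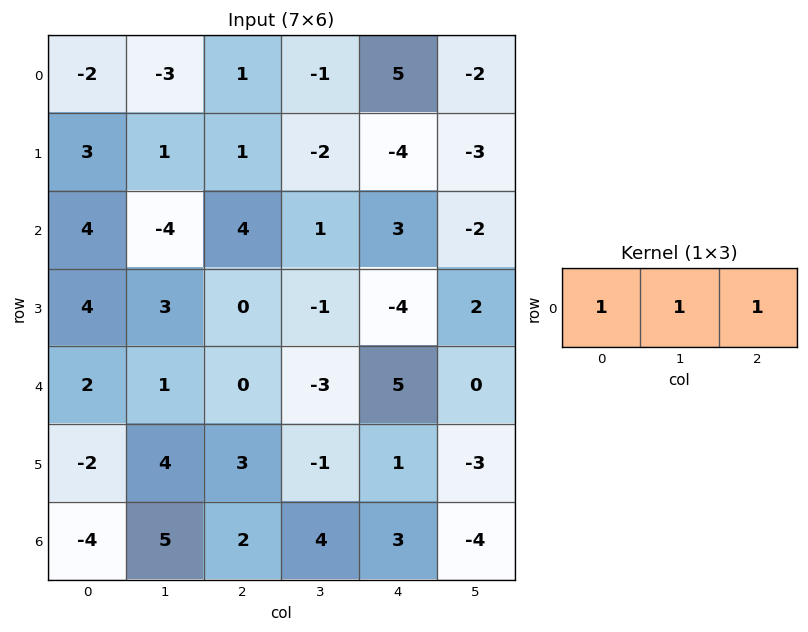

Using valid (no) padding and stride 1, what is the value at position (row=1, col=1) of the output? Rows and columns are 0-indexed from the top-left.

The receptive field on the input at this output position is [1 1 -2]. Elementwise product with the kernel and sum: 1·1 + 1·1 + -2·1.

0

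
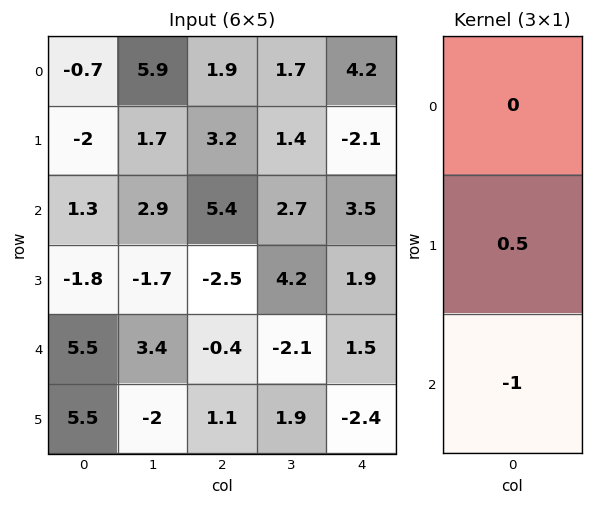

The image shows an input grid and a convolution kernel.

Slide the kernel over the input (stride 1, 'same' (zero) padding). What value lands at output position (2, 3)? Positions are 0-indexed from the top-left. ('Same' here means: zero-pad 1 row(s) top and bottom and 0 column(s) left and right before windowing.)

The receptive field on the zero-padded input at this output position is [1.4 / 2.7 / 4.2]. Elementwise product with the kernel and sum: 2.7·0.5 + 4.2·-1.

-2.85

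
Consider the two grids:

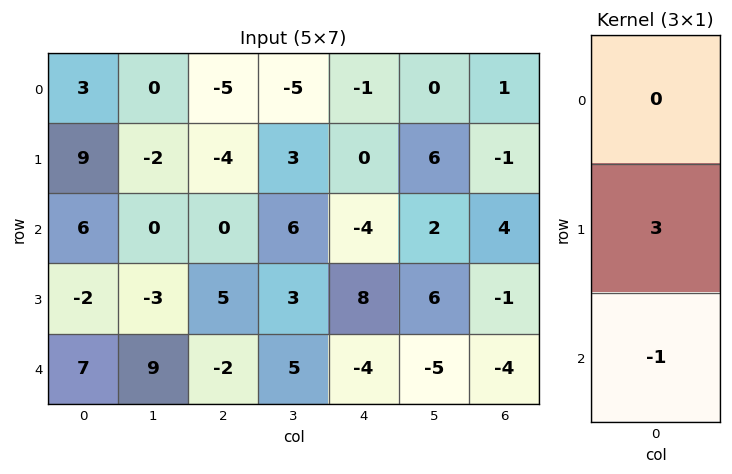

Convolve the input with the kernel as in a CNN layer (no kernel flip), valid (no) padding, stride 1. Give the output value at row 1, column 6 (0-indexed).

The receptive field on the input at this output position is [-1 / 4 / -1]. Elementwise product with the kernel and sum: 4·3 + -1·-1.

13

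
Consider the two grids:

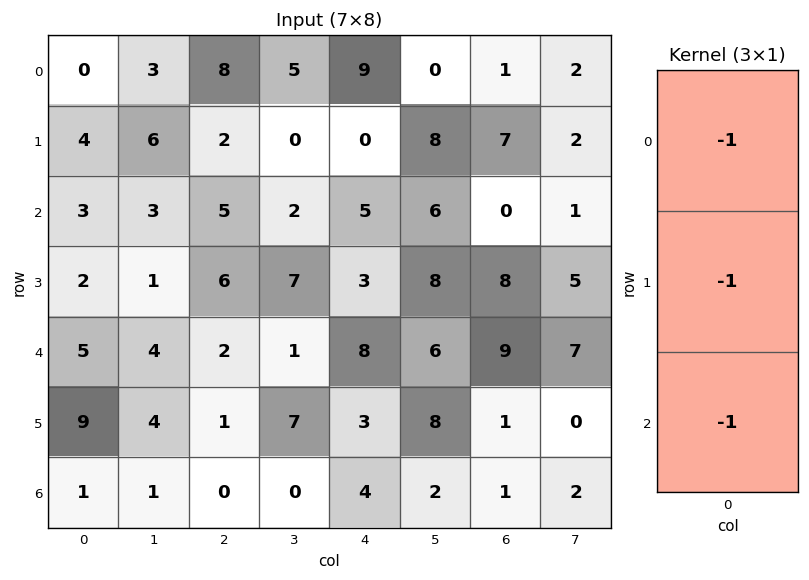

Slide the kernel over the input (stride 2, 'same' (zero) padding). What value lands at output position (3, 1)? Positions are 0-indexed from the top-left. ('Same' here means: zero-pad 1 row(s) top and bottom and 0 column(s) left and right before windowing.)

The receptive field on the zero-padded input at this output position is [1 / 0 / 0]. Elementwise product with the kernel and sum: 1·-1 + 0·-1 + 0·-1.

-1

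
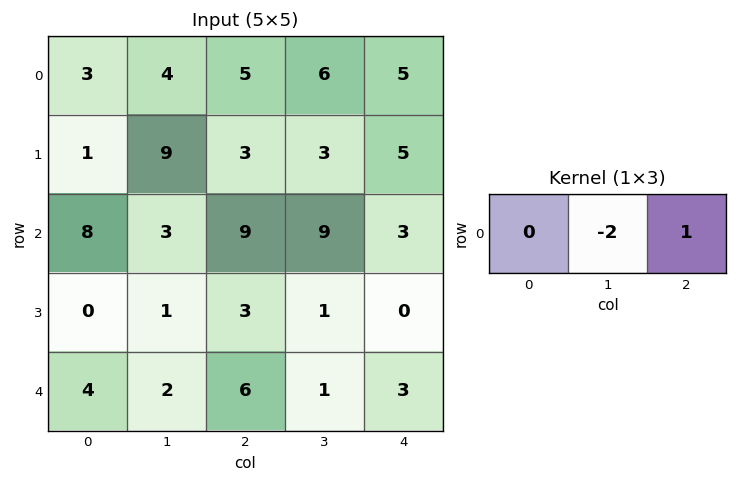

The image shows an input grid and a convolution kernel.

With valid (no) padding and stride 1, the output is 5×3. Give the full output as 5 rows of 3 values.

-3 -4 -7
-15 -3 -1
3 -9 -15
1 -5 -2
2 -11 1

Output[0,0]: The receptive field on the input at this output position is [3 4 5]. Elementwise product with the kernel and sum: 4·-2 + 5·1.
Output[0,1]: The receptive field on the input at this output position is [4 5 6]. Elementwise product with the kernel and sum: 5·-2 + 6·1.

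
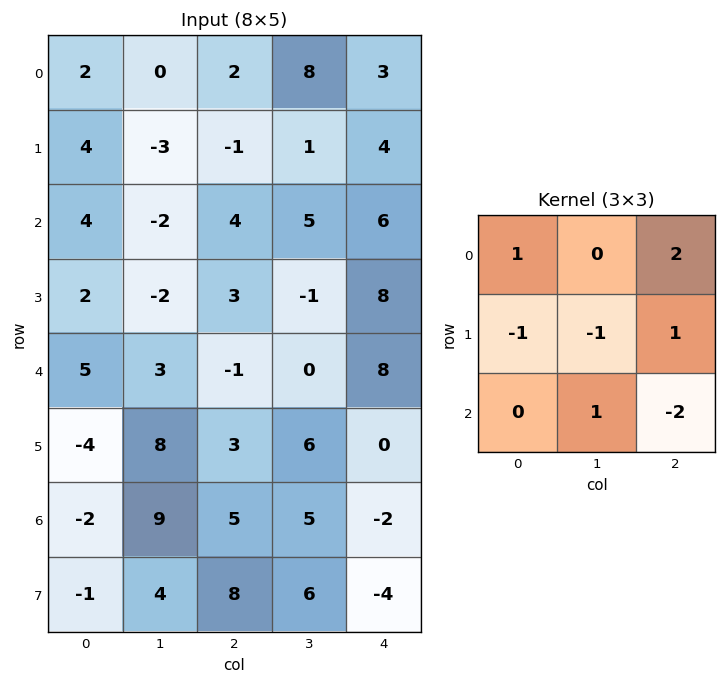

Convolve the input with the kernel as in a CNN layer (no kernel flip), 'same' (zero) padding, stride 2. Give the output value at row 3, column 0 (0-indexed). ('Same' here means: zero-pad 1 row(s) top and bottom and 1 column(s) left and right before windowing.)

18

The receptive field on the zero-padded input at this output position is [0 -4 8 / 0 -2 9 / 0 -1 4]. Elementwise product with the kernel and sum: 0·1 + 8·2 + 0·-1 + -2·-1 + 9·1 + -1·1 + 4·-2.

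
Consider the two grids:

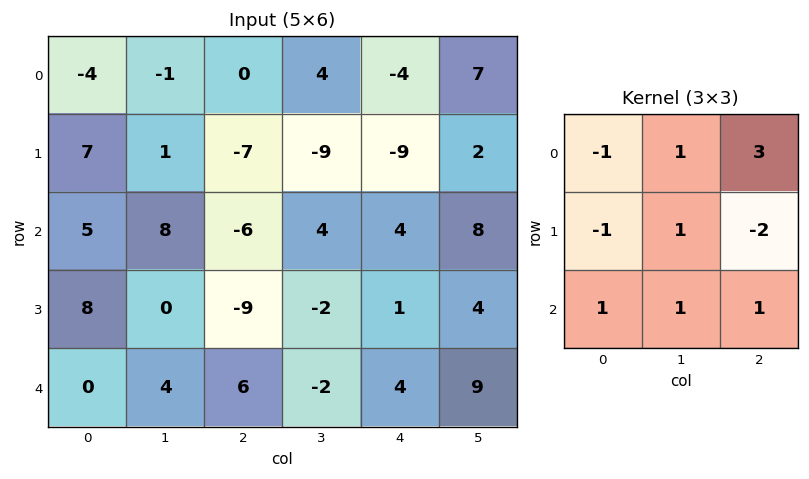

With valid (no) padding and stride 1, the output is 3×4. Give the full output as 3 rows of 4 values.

Output[0,0]: The receptive field on the input at this output position is [-4 -1 0 / 7 1 -7 / 5 8 -6]. Elementwise product with the kernel and sum: -4·-1 + -1·1 + 0·3 + 7·-1 + 1·1 + -7·-2 + 5·1 + 8·1 + -6·1.

18 29 10 25
-13 -68 -37 -7
5 1 35 30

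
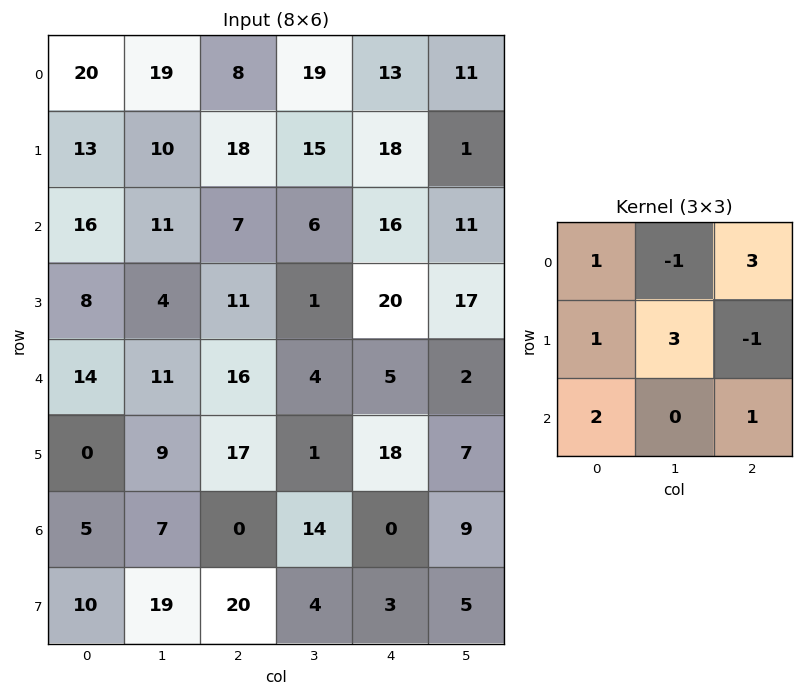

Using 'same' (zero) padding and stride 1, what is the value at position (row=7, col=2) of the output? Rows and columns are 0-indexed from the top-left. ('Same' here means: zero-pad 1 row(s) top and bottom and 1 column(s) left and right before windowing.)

The receptive field on the zero-padded input at this output position is [7 0 14 / 19 20 4 / 0 0 0]. Elementwise product with the kernel and sum: 7·1 + 0·-1 + 14·3 + 19·1 + 20·3 + 4·-1 + 0·2 + 0·1.

124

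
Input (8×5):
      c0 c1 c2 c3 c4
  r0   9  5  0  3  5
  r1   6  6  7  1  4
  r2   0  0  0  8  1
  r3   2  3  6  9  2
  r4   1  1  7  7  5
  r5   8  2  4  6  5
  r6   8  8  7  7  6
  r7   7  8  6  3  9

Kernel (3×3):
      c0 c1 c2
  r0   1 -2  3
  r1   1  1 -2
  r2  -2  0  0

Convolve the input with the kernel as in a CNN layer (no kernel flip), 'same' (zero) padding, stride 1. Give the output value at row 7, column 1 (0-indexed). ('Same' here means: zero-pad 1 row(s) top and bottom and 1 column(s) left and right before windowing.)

16

The receptive field on the zero-padded input at this output position is [8 8 7 / 7 8 6 / 0 0 0]. Elementwise product with the kernel and sum: 8·1 + 8·-2 + 7·3 + 7·1 + 8·1 + 6·-2 + 0·-2.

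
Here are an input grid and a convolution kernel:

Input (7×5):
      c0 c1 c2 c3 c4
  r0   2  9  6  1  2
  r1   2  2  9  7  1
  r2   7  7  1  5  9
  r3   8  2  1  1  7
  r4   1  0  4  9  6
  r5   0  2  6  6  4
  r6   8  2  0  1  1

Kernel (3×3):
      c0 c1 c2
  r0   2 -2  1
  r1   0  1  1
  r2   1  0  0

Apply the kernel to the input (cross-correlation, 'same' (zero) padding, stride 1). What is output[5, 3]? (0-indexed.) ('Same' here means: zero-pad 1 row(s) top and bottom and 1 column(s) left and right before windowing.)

The receptive field on the zero-padded input at this output position is [4 9 6 / 6 6 4 / 0 1 1]. Elementwise product with the kernel and sum: 4·2 + 9·-2 + 6·1 + 6·1 + 4·1 + 0·1.

6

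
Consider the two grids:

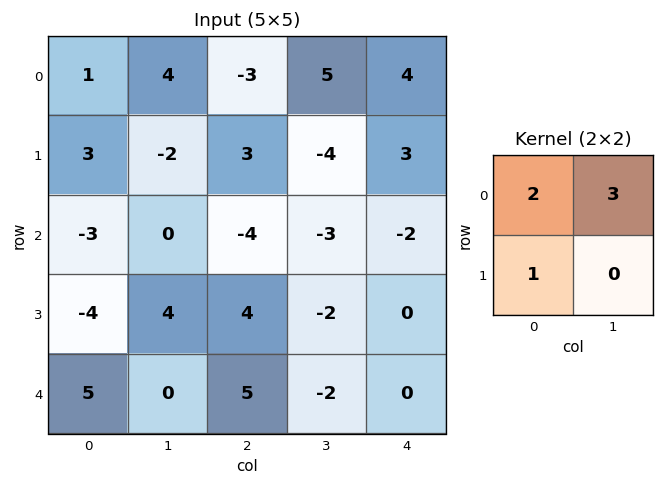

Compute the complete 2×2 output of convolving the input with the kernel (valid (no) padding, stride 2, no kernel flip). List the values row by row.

17 12
-10 -13

Output[0,0]: The receptive field on the input at this output position is [1 4 / 3 -2]. Elementwise product with the kernel and sum: 1·2 + 4·3 + 3·1.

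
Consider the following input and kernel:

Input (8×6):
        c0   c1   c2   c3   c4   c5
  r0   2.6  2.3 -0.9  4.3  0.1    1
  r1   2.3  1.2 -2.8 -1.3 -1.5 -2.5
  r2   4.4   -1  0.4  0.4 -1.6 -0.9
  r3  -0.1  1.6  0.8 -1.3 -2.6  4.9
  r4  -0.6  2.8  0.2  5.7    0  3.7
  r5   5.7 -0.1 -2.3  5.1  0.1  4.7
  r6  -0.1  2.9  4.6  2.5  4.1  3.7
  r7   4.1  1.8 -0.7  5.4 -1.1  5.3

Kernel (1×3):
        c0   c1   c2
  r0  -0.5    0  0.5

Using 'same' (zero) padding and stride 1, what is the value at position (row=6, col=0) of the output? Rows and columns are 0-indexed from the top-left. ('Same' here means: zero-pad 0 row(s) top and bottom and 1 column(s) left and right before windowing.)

1.45

The receptive field on the zero-padded input at this output position is [0 -0.1 2.9]. Elementwise product with the kernel and sum: 0·-0.5 + 2.9·0.5.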